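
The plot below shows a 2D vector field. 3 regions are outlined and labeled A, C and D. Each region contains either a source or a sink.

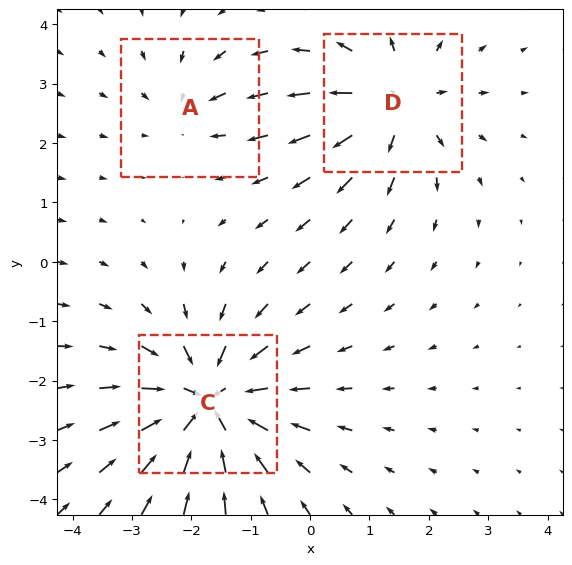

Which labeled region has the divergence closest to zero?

Divergence at each region's feature centre — A: about -2, C: about -5, D: about +4. Region A is closest to zero.

A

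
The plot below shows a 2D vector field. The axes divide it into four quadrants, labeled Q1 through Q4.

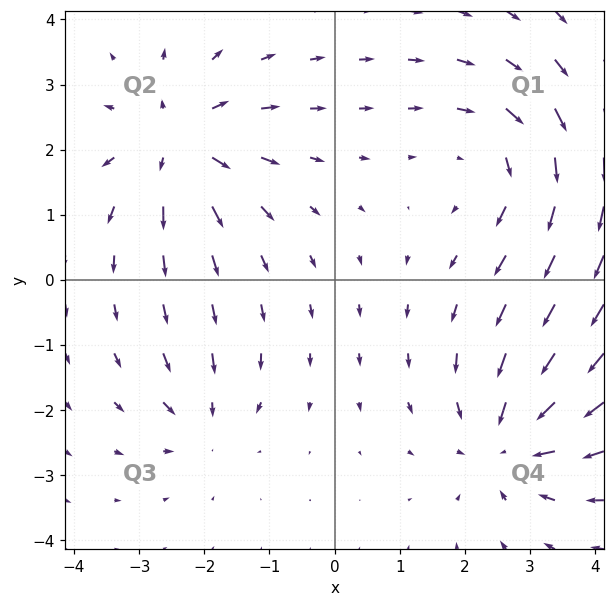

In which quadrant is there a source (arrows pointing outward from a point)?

Q2

The source sits at approximately (-2.4, 2.1), which lies in quadrant Q2. The divergence there is about +6, positive as expected for a source.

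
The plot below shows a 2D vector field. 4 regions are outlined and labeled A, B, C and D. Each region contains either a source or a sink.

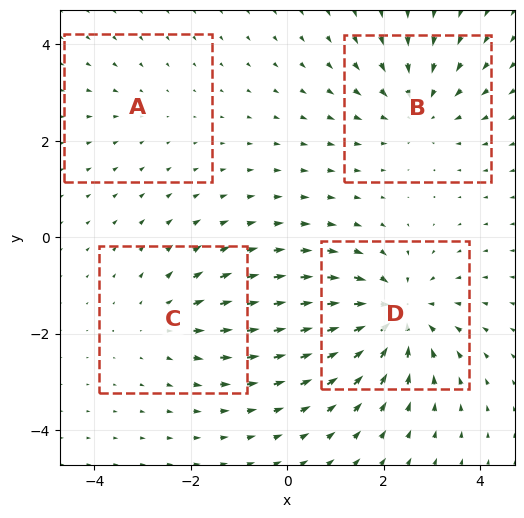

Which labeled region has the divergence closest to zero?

Divergence at each region's feature centre — A: about -2, B: about -4, C: about +3, D: about -6. Region A is closest to zero.

A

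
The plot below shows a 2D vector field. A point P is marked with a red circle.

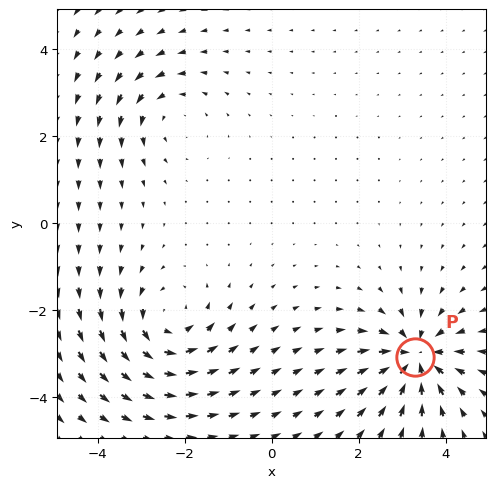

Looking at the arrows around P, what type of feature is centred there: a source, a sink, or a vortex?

At P (3.3, -3.1) the arrows converge inward. Divergence about -6, curl ≈0 — negative divergence with near-zero curl is a sink.

sink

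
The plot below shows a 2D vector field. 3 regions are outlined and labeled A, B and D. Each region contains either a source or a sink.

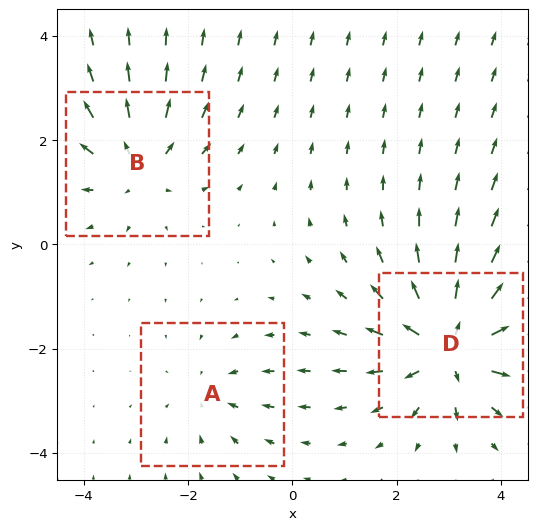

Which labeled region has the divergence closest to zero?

Divergence at each region's feature centre — A: about -2, B: about +3, D: about +5. Region A is closest to zero.

A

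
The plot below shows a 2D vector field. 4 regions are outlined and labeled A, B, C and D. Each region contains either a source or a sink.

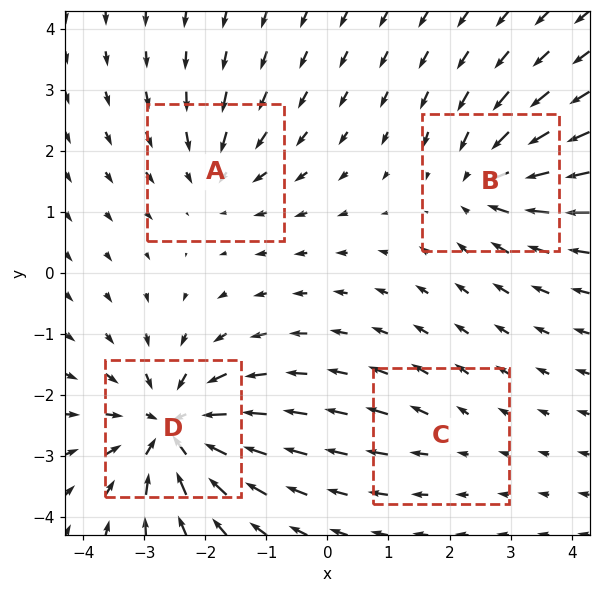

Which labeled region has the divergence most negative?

Divergence at each region's feature centre — A: about -4, B: about -5, C: about +2, D: about -8. Region D is most negative.

D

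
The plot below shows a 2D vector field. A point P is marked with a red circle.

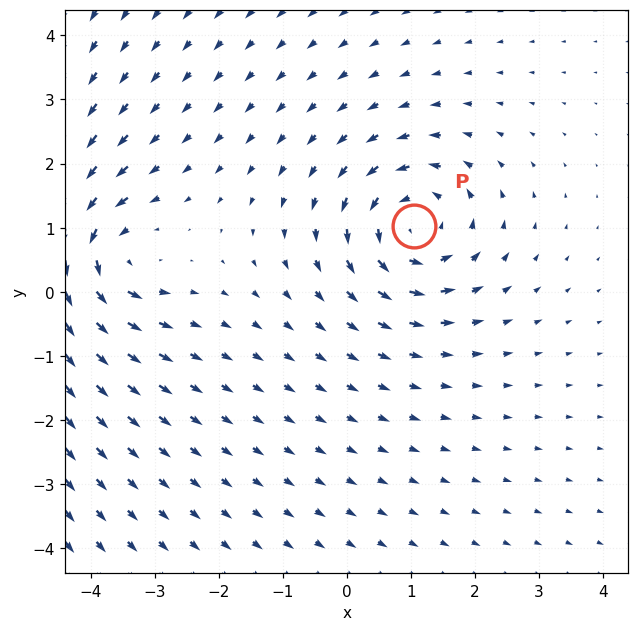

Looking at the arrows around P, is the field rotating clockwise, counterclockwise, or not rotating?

counterclockwise

Near P at (1.1, 1.0) the arrows circulate counterclockwise. The curl (z-component) there is about +5; positive curl means counterclockwise rotation.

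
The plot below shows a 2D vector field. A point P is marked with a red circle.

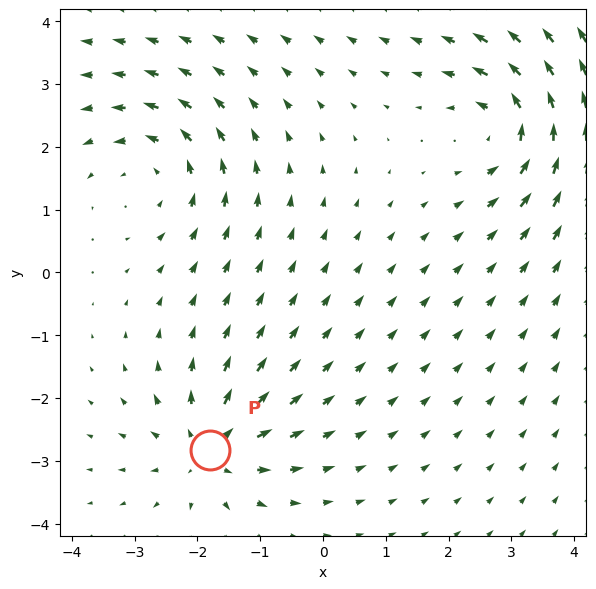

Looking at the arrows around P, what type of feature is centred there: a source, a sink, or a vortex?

At P (-1.8, -2.8) the arrows spread outward. Divergence about +5, curl ≈0 — positive divergence with near-zero curl is a source.

source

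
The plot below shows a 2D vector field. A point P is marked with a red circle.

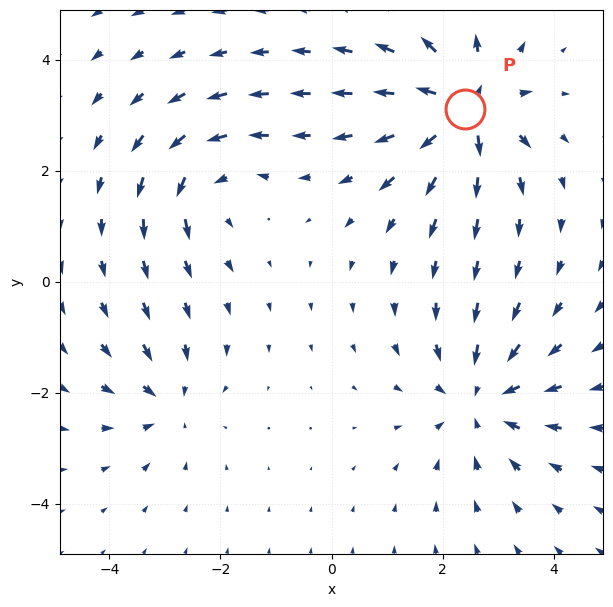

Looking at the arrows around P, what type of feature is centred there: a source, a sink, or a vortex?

At P (2.4, 3.1) the arrows spread outward. Divergence about +7, curl ≈0 — positive divergence with near-zero curl is a source.

source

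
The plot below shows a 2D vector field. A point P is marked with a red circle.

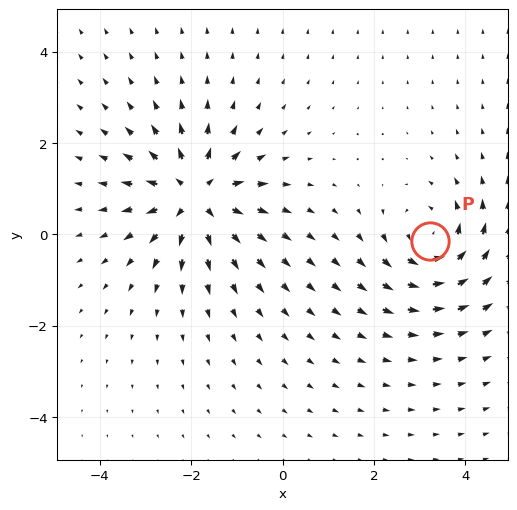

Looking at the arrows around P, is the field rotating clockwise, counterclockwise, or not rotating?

Near P at (3.2, -0.1) the arrows circulate counterclockwise. The curl (z-component) there is about +4; positive curl means counterclockwise rotation.

counterclockwise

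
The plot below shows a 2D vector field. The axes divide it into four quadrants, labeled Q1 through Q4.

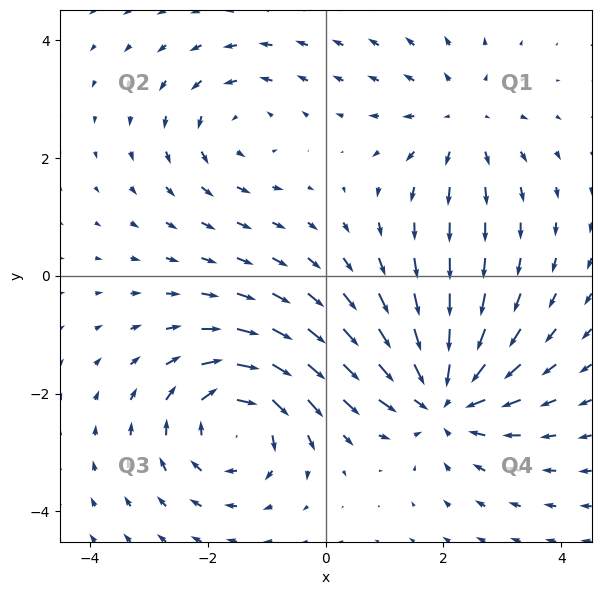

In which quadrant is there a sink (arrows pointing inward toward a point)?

The sink sits at approximately (2.0, -2.1), which lies in quadrant Q4. The divergence there is about -5, negative as expected for a sink.

Q4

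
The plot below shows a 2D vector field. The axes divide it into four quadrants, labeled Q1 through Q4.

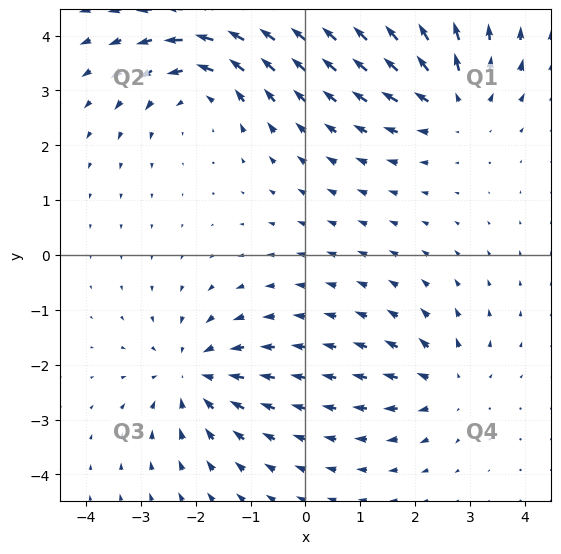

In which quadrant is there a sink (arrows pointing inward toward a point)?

Q3

The sink sits at approximately (-2.0, -2.2), which lies in quadrant Q3. The divergence there is about -4, negative as expected for a sink.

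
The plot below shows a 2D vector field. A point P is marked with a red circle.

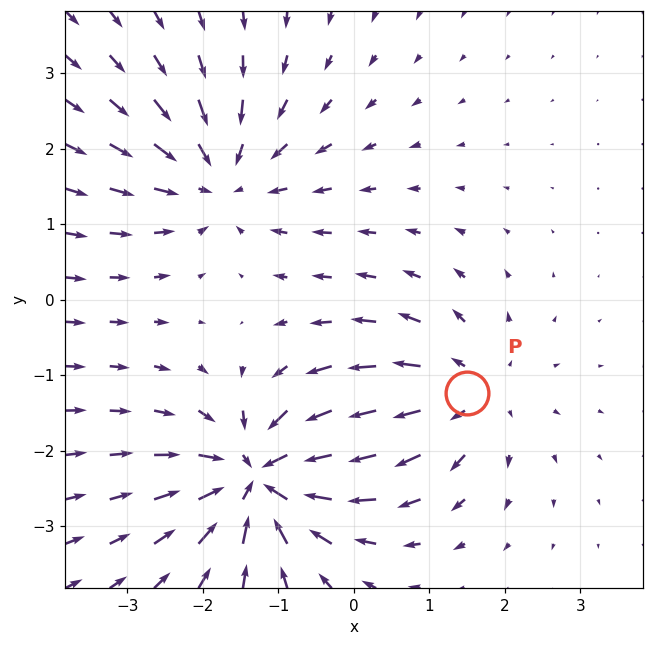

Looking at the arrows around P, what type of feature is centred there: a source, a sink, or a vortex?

At P (1.5, -1.2) the arrows spread outward. Divergence about +3, curl ≈0 — positive divergence with near-zero curl is a source.

source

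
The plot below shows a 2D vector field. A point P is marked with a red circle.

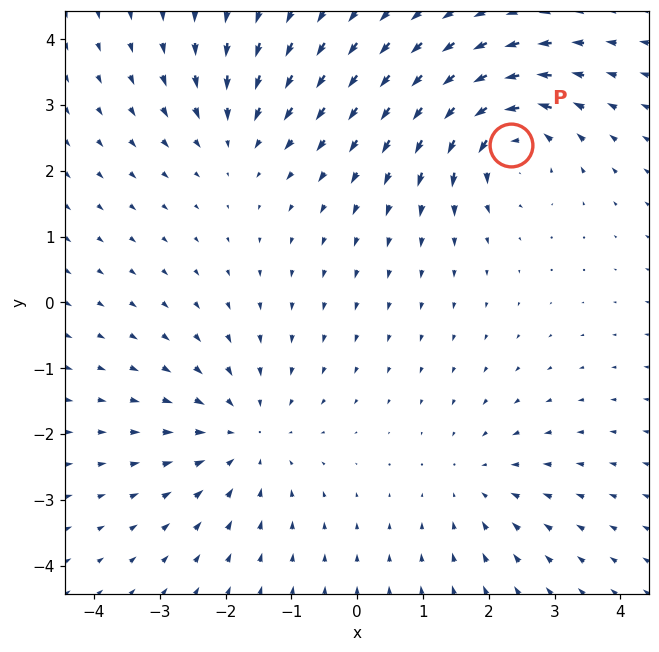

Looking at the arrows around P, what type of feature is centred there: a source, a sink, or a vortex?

vortex

At P (2.3, 2.4) the arrows circulate counterclockwise. Divergence ≈0, curl about +6 — near-zero divergence with nonzero curl is a vortex.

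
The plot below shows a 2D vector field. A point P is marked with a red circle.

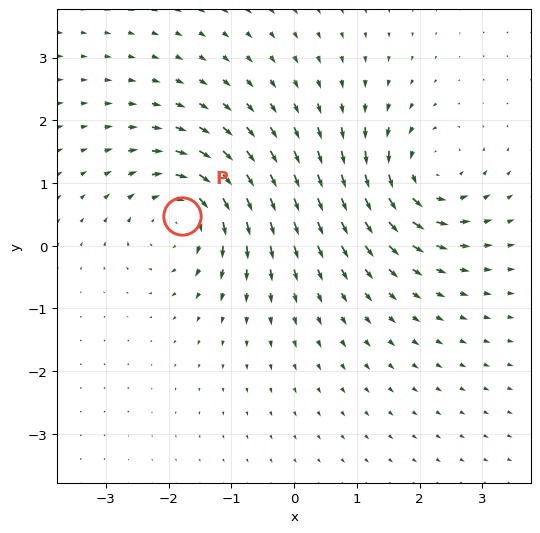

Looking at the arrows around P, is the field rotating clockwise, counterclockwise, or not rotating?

Near P at (-1.8, 0.5) the arrows circulate clockwise. The curl (z-component) there is about -6; negative curl means clockwise rotation.

clockwise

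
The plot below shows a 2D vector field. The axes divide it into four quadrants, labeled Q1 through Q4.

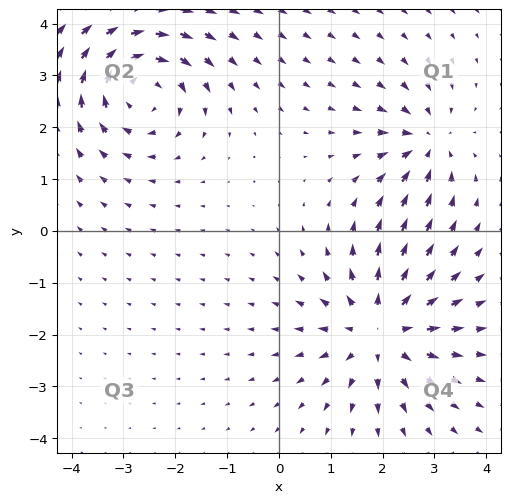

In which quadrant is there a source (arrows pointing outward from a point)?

Q4

The source sits at approximately (2.0, -1.9), which lies in quadrant Q4. The divergence there is about +5, positive as expected for a source.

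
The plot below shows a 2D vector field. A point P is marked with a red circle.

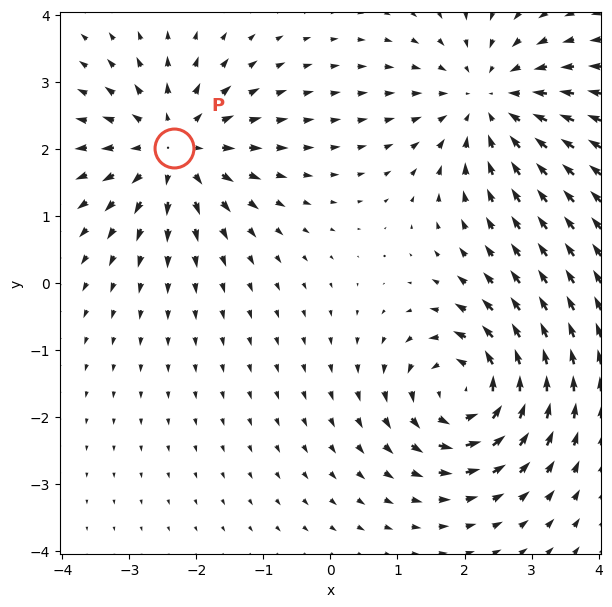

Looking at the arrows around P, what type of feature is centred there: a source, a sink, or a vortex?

At P (-2.3, 2.0) the arrows spread outward. Divergence about +5, curl ≈0 — positive divergence with near-zero curl is a source.

source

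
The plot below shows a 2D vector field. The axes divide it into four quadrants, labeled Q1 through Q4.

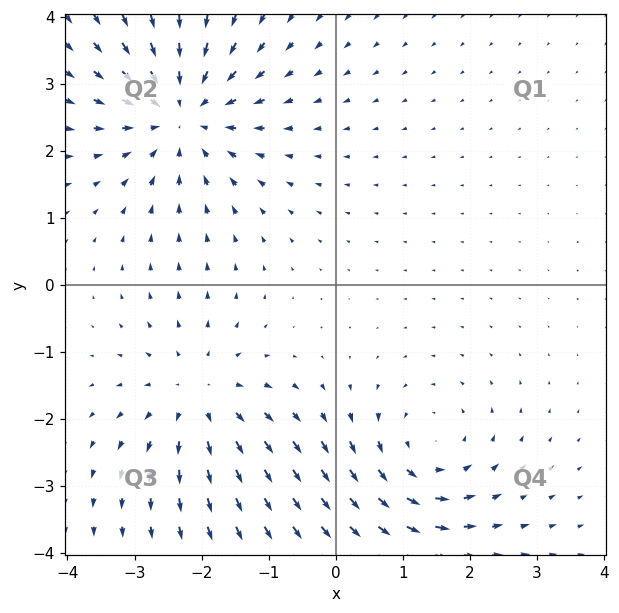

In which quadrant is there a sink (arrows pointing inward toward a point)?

Q2

The sink sits at approximately (-2.3, 2.5), which lies in quadrant Q2. The divergence there is about -5, negative as expected for a sink.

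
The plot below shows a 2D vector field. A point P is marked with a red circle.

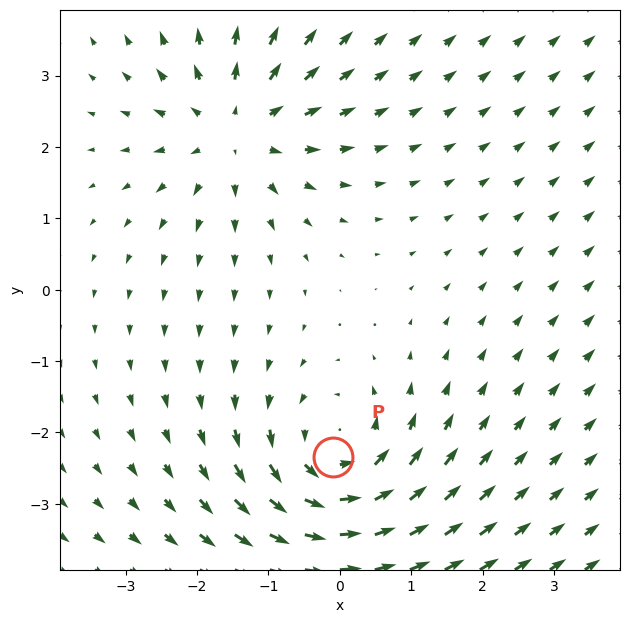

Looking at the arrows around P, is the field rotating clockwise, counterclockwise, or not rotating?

Near P at (-0.1, -2.3) the arrows circulate counterclockwise. The curl (z-component) there is about +4; positive curl means counterclockwise rotation.

counterclockwise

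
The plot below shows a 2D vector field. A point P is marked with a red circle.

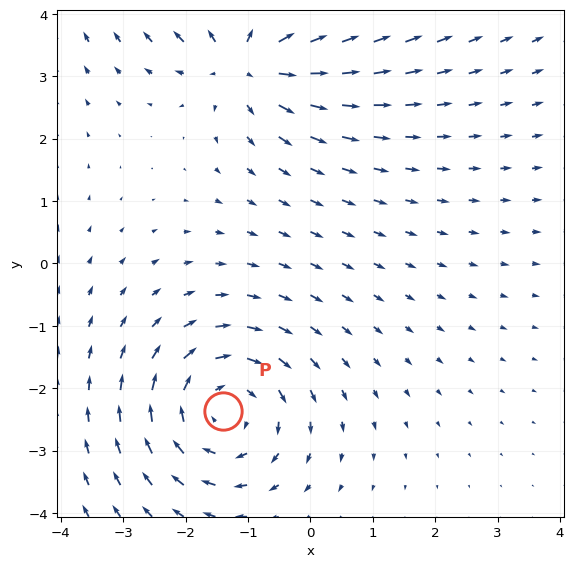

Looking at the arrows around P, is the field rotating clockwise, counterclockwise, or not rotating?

clockwise

Near P at (-1.4, -2.4) the arrows circulate clockwise. The curl (z-component) there is about -4; negative curl means clockwise rotation.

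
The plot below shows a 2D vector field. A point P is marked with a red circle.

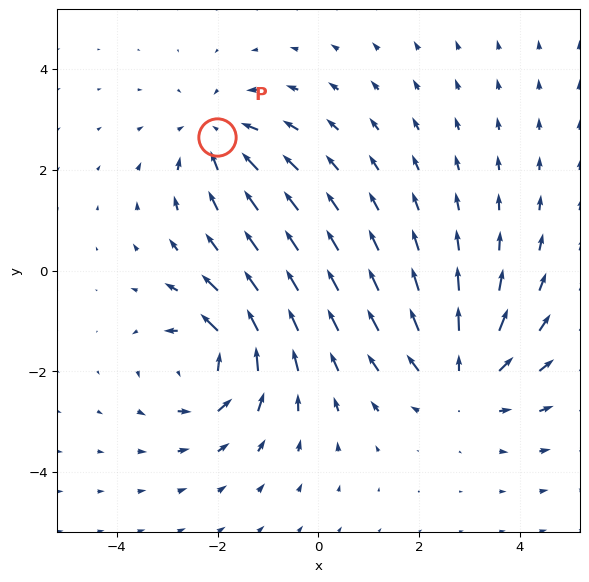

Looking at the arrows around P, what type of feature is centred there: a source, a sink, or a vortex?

sink

At P (-2.0, 2.7) the arrows converge inward. Divergence about -4, curl ≈0 — negative divergence with near-zero curl is a sink.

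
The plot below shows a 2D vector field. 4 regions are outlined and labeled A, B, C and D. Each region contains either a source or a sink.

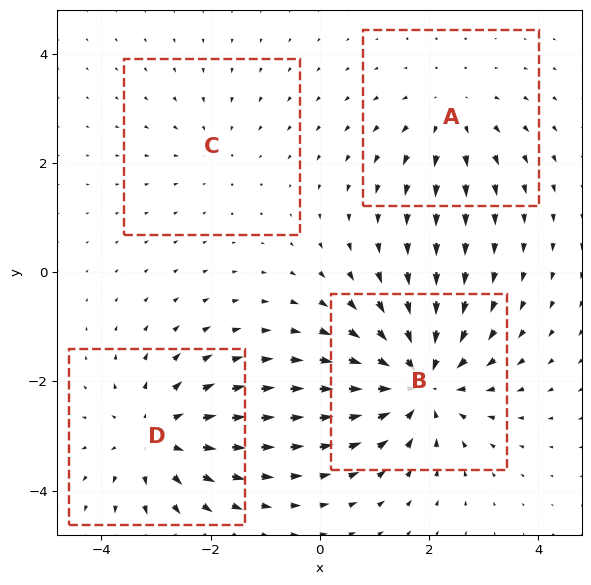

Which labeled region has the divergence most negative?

B

Divergence at each region's feature centre — A: about +3, B: about -6, C: about -2, D: about +4. Region B is most negative.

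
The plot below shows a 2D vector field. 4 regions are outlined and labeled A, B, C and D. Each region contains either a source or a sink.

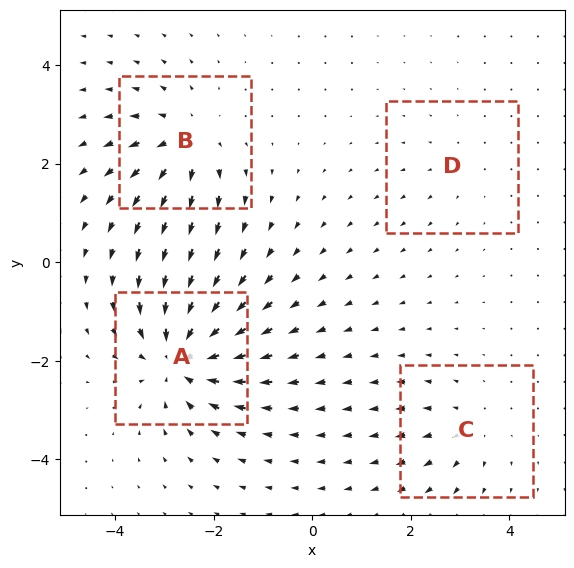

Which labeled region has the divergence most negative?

Divergence at each region's feature centre — A: about -8, B: about +6, C: about +3, D: about +2. Region A is most negative.

A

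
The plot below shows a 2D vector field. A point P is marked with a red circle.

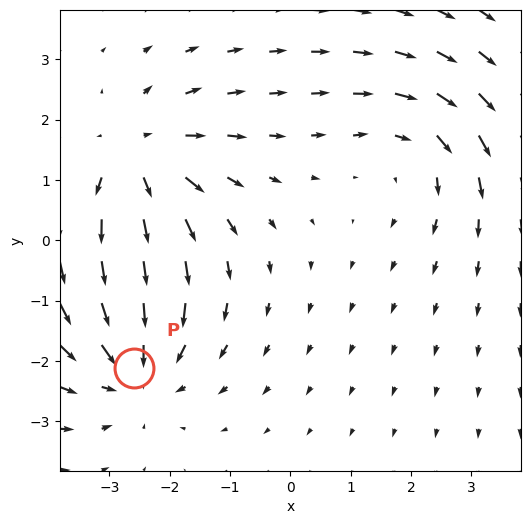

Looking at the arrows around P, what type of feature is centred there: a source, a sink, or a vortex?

sink

At P (-2.6, -2.1) the arrows converge inward. Divergence about -3, curl ≈0 — negative divergence with near-zero curl is a sink.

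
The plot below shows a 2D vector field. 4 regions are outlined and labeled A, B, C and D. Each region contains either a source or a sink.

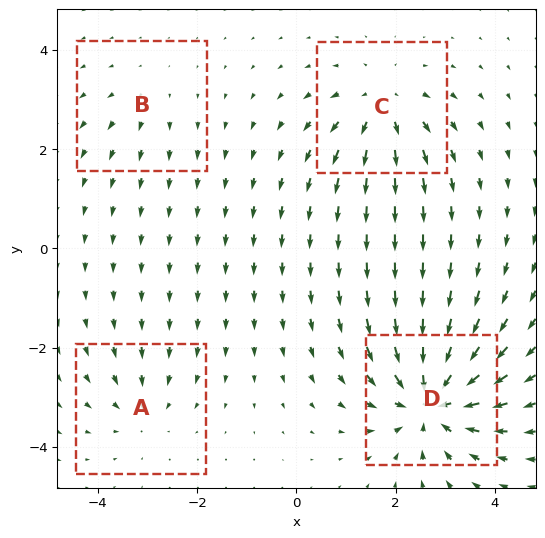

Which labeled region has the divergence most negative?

D

Divergence at each region's feature centre — A: about -4, B: about +2, C: about +5, D: about -8. Region D is most negative.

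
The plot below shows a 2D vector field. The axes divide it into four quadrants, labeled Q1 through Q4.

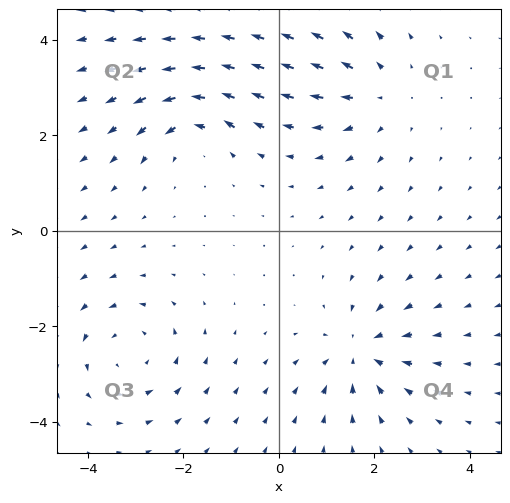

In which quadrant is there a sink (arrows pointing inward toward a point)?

Q4

The sink sits at approximately (1.7, -2.5), which lies in quadrant Q4. The divergence there is about -5, negative as expected for a sink.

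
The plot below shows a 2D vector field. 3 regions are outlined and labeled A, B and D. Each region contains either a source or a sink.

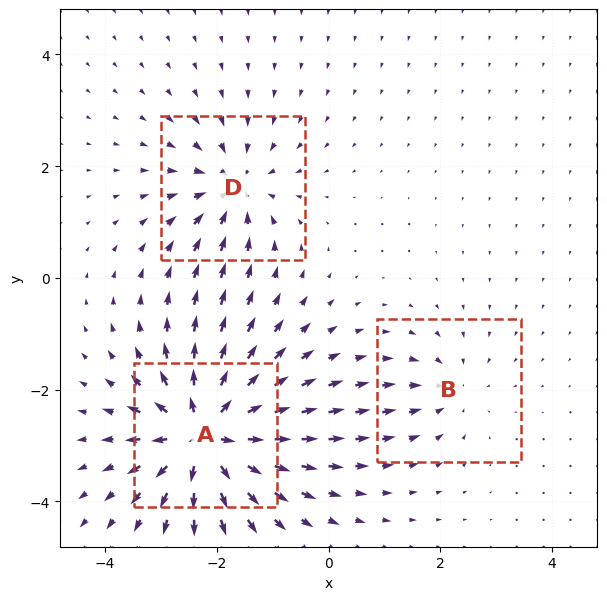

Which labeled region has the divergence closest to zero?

Divergence at each region's feature centre — A: about +7, B: about -2, D: about -4. Region B is closest to zero.

B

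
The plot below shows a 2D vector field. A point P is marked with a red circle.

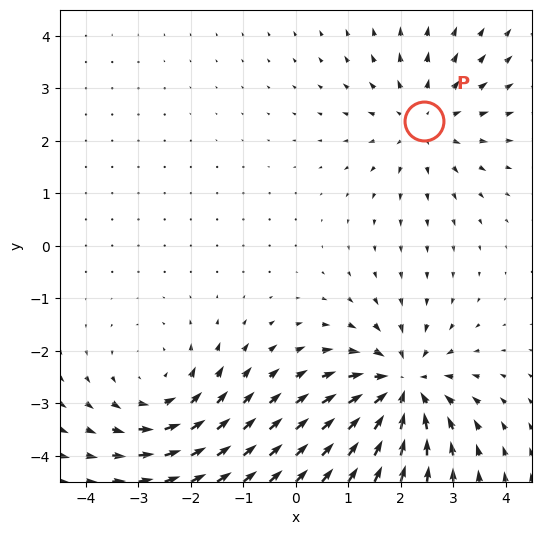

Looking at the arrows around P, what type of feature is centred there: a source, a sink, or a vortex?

At P (2.4, 2.4) the arrows spread outward. Divergence about +2, curl ≈0 — positive divergence with near-zero curl is a source.

source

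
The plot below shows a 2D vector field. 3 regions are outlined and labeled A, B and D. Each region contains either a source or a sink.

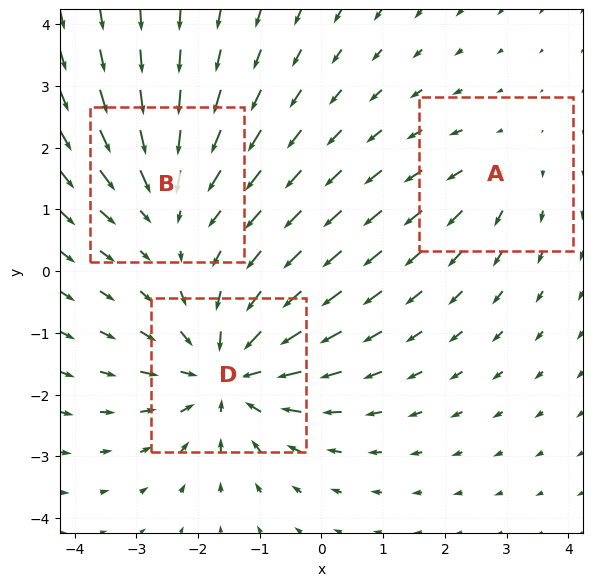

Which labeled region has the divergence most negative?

D

Divergence at each region's feature centre — A: about +2, B: about -3, D: about -5. Region D is most negative.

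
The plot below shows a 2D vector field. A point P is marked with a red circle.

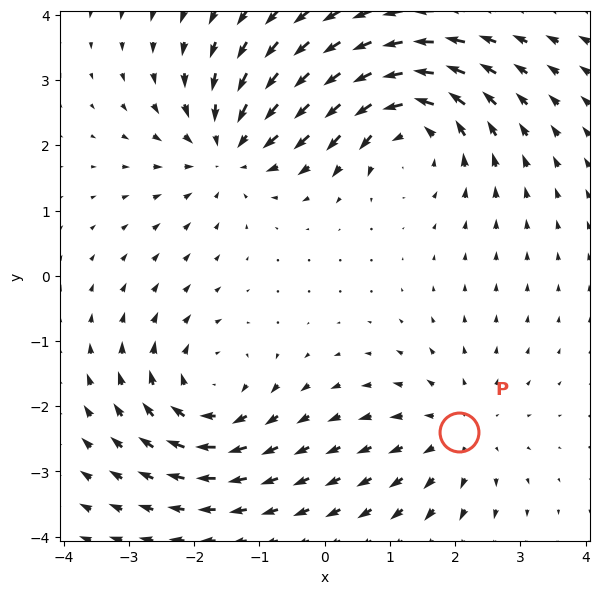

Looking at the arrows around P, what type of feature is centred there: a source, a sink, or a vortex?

source

At P (2.1, -2.4) the arrows spread outward. Divergence about +3, curl ≈0 — positive divergence with near-zero curl is a source.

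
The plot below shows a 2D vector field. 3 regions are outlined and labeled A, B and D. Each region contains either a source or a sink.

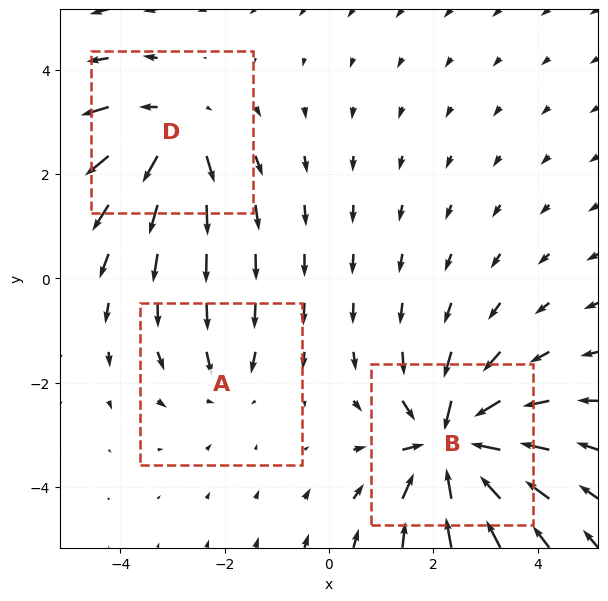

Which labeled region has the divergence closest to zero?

Divergence at each region's feature centre — A: about -2, B: about -5, D: about +3. Region A is closest to zero.

A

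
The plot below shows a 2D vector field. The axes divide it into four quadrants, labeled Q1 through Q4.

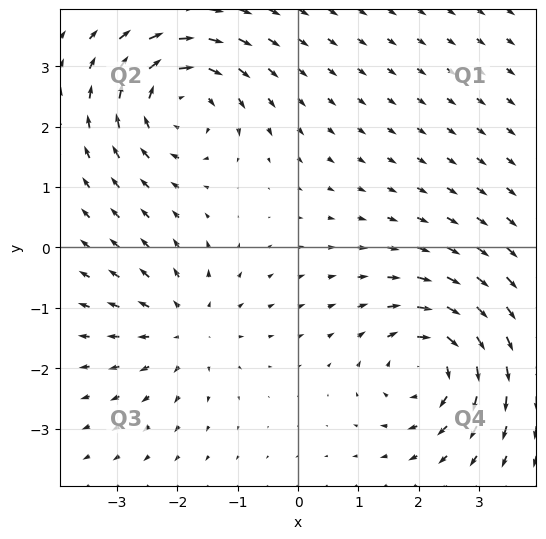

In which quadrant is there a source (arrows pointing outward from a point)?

Q3

The source sits at approximately (-1.9, -1.3), which lies in quadrant Q3. The divergence there is about +3, positive as expected for a source.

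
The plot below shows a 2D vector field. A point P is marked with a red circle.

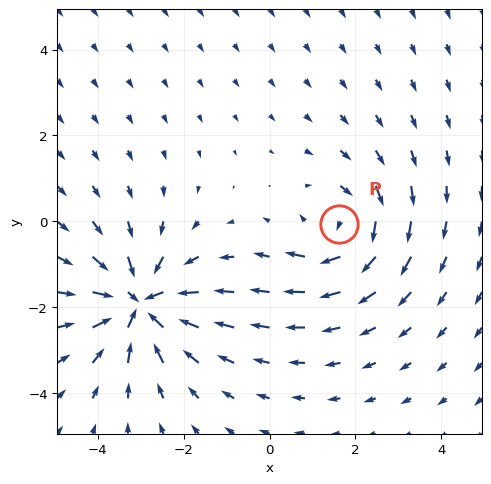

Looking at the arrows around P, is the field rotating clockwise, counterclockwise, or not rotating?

clockwise

Near P at (1.6, -0.1) the arrows circulate clockwise. The curl (z-component) there is about -3; negative curl means clockwise rotation.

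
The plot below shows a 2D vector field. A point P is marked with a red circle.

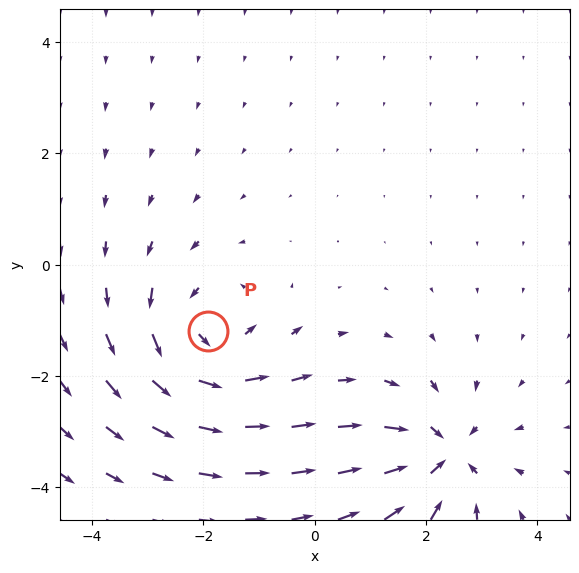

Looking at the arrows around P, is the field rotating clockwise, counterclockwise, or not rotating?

Near P at (-1.9, -1.2) the arrows circulate counterclockwise. The curl (z-component) there is about +4; positive curl means counterclockwise rotation.

counterclockwise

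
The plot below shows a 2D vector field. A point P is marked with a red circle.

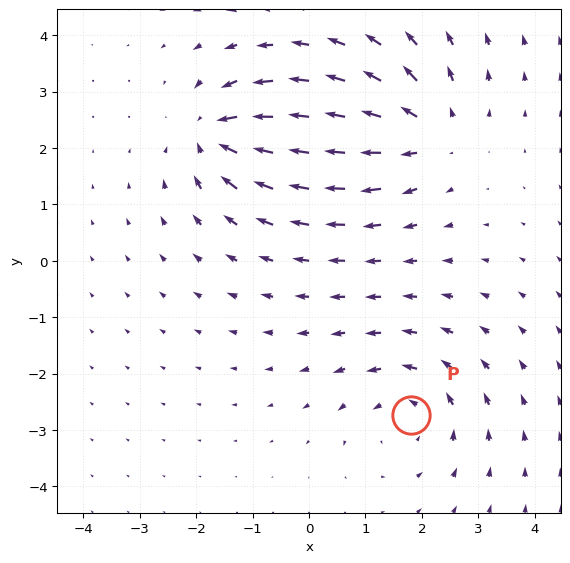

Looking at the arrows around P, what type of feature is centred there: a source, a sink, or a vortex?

At P (1.8, -2.7) the arrows circulate counterclockwise. Divergence ≈0, curl about +4 — near-zero divergence with nonzero curl is a vortex.

vortex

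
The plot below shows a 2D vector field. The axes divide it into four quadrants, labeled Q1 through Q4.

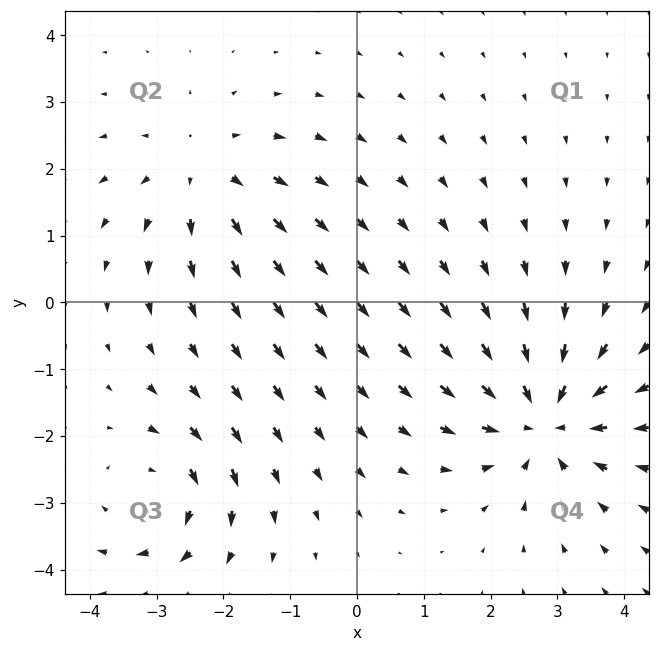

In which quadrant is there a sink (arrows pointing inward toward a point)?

The sink sits at approximately (2.8, -1.8), which lies in quadrant Q4. The divergence there is about -5, negative as expected for a sink.

Q4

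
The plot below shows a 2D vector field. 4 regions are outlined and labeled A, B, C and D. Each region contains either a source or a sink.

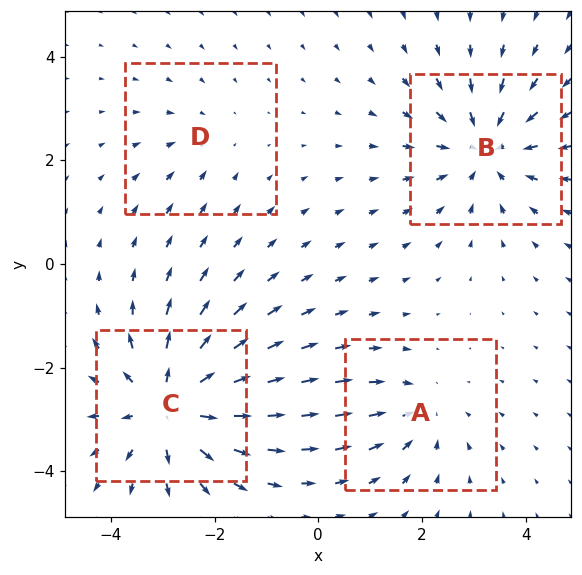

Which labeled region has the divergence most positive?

C

Divergence at each region's feature centre — A: about -3, B: about -5, C: about +6, D: about -2. Region C is most positive.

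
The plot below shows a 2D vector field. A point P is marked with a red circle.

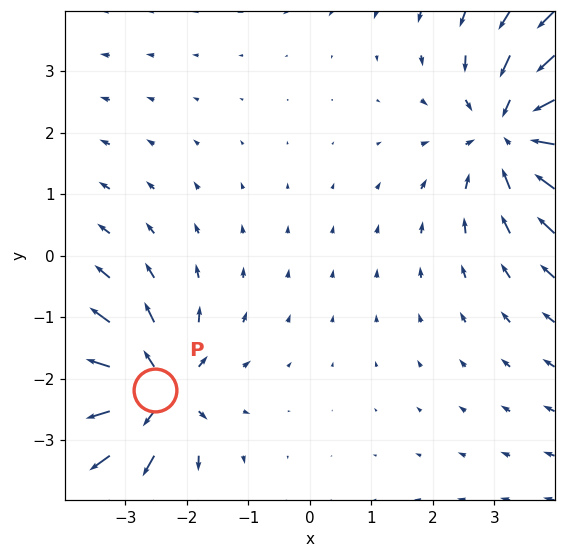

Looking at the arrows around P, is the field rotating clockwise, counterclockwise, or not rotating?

not rotating

Near P at (-2.5, -2.2) the arrows show no circulation. The curl there is ≈0.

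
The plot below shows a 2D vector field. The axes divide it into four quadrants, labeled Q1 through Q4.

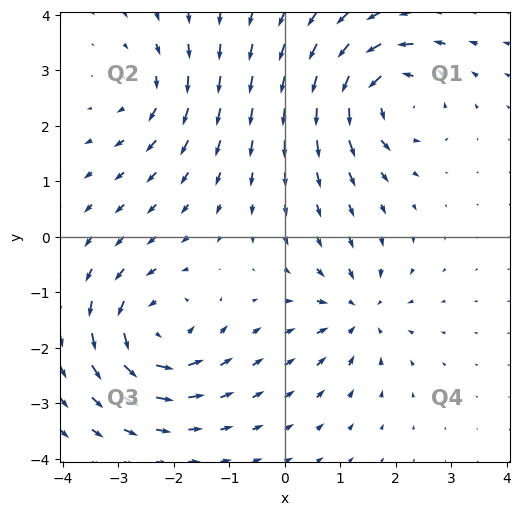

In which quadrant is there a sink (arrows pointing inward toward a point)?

The sink sits at approximately (1.3, -1.4), which lies in quadrant Q4. The divergence there is about -4, negative as expected for a sink.

Q4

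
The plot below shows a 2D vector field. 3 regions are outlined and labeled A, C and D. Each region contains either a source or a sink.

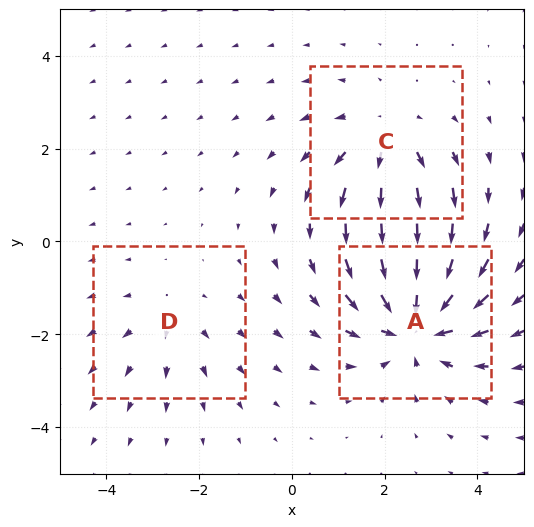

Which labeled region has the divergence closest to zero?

D

Divergence at each region's feature centre — A: about -4, C: about +3, D: about +2. Region D is closest to zero.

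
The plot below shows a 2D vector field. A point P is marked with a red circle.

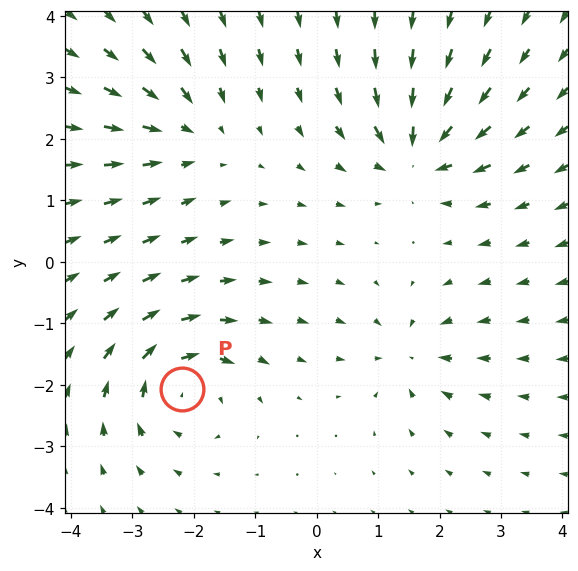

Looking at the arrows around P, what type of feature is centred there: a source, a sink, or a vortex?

At P (-2.2, -2.1) the arrows circulate clockwise. Divergence ≈0, curl about -6 — near-zero divergence with nonzero curl is a vortex.

vortex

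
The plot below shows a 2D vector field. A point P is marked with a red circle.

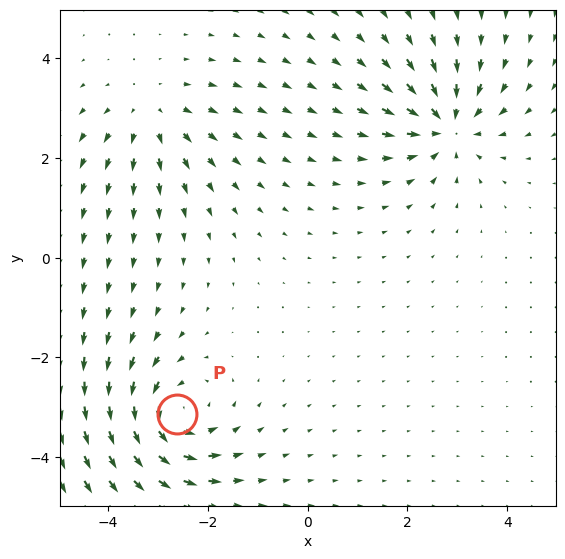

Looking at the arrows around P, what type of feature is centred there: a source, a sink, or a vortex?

vortex

At P (-2.6, -3.1) the arrows circulate counterclockwise. Divergence ≈0, curl about +5 — near-zero divergence with nonzero curl is a vortex.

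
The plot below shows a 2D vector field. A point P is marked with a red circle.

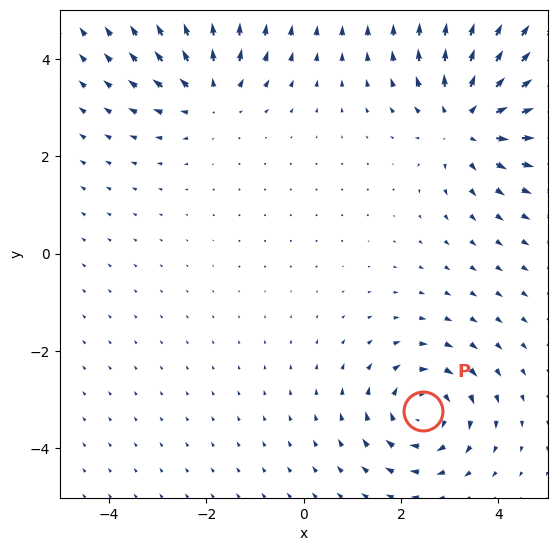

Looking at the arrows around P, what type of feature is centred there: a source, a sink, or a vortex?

vortex

At P (2.5, -3.2) the arrows circulate clockwise. Divergence ≈0, curl about -5 — near-zero divergence with nonzero curl is a vortex.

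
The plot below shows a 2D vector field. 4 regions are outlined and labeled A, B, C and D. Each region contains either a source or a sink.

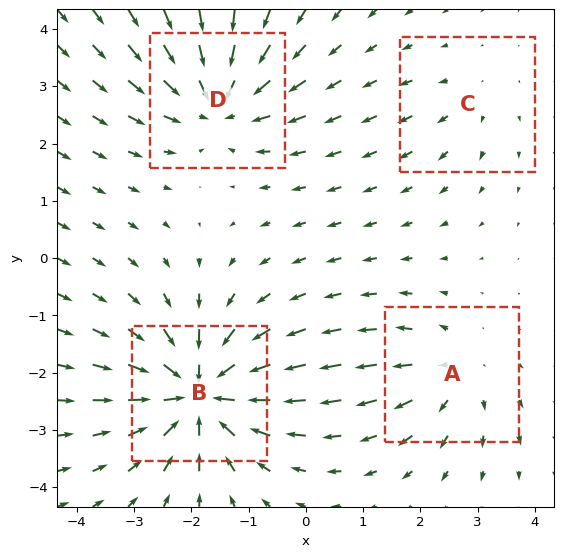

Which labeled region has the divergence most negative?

B

Divergence at each region's feature centre — A: about +4, B: about -8, C: about +2, D: about -6. Region B is most negative.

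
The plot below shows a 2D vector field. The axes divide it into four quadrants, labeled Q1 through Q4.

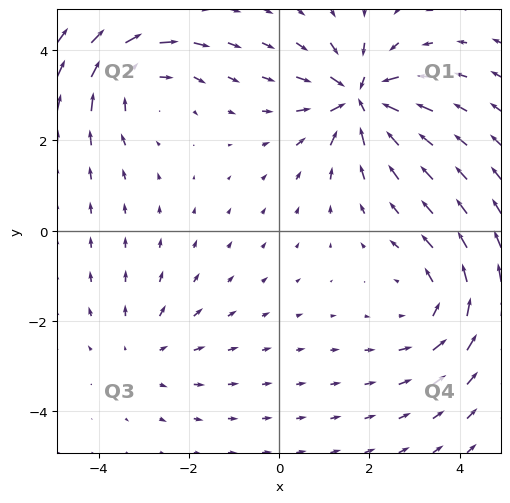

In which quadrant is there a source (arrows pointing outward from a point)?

The source sits at approximately (-3.0, -2.7), which lies in quadrant Q3. The divergence there is about +2, positive as expected for a source.

Q3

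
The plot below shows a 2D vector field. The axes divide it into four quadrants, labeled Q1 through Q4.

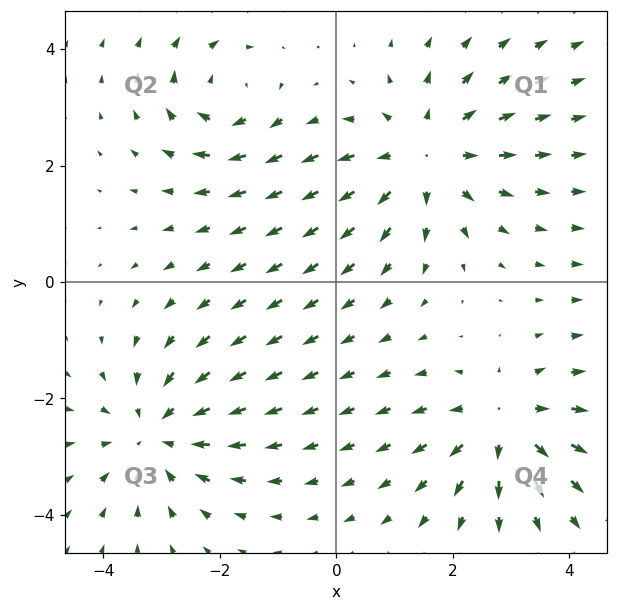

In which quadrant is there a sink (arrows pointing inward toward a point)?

The sink sits at approximately (-3.1, -2.6), which lies in quadrant Q3. The divergence there is about -4, negative as expected for a sink.

Q3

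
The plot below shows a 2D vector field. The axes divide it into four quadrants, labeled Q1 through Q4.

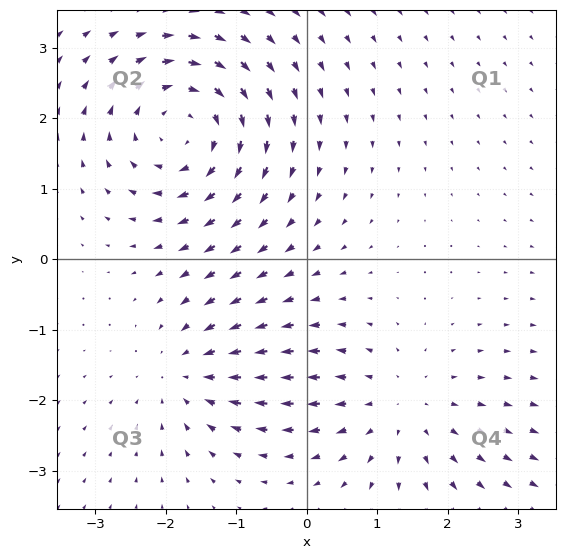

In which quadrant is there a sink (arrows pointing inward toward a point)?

The sink sits at approximately (-1.7, -1.6), which lies in quadrant Q3. The divergence there is about -3, negative as expected for a sink.

Q3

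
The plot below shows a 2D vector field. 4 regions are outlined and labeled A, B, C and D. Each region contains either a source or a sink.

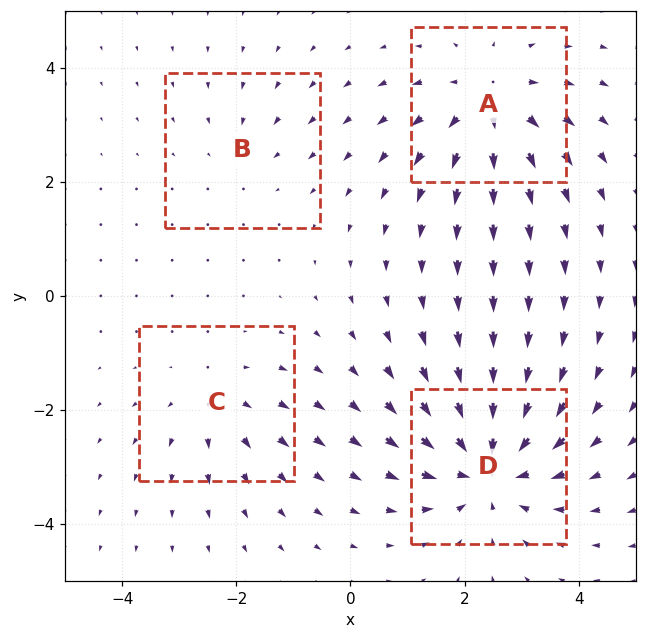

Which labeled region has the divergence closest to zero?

Divergence at each region's feature centre — A: about +5, B: about -2, C: about +3, D: about -6. Region B is closest to zero.

B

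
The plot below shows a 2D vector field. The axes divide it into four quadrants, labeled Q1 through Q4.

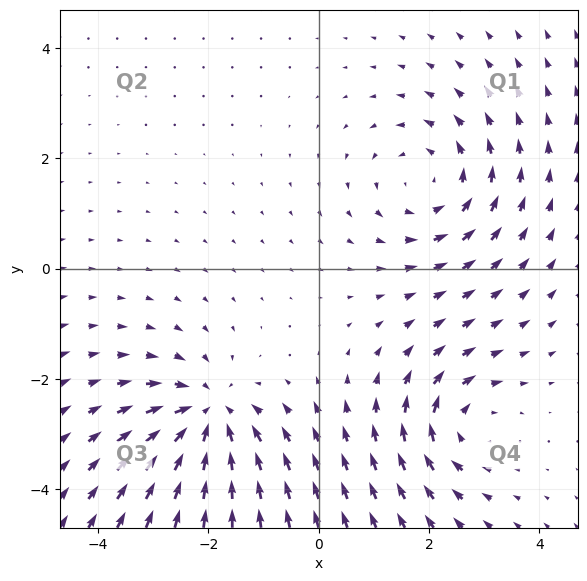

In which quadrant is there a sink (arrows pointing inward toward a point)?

The sink sits at approximately (-2.0, -2.7), which lies in quadrant Q3. The divergence there is about -5, negative as expected for a sink.

Q3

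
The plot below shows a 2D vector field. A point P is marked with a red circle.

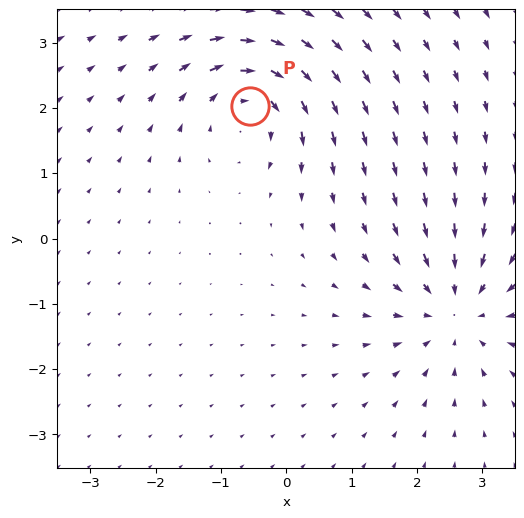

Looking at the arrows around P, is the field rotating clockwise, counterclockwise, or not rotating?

clockwise

Near P at (-0.6, 2.0) the arrows circulate clockwise. The curl (z-component) there is about -5; negative curl means clockwise rotation.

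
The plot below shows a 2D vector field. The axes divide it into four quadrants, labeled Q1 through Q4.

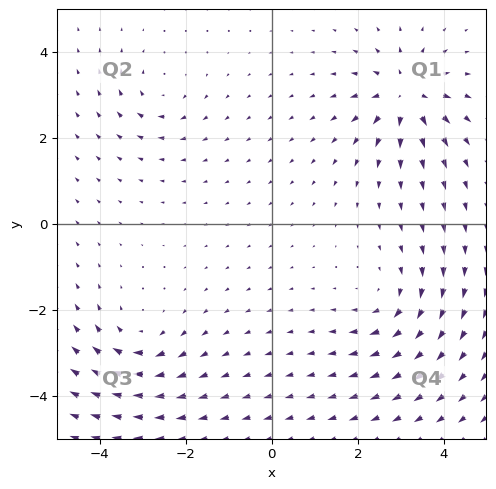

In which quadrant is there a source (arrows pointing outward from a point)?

Q1

The source sits at approximately (3.1, 3.0), which lies in quadrant Q1. The divergence there is about +6, positive as expected for a source.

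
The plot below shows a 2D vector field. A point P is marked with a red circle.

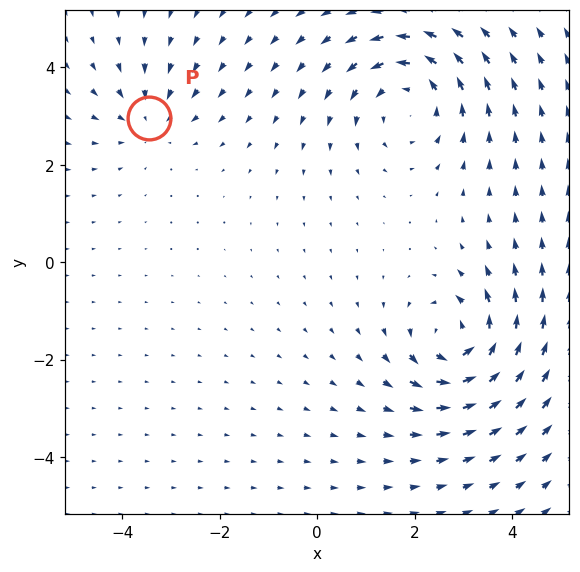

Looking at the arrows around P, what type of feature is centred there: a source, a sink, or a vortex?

sink

At P (-3.4, 3.0) the arrows converge inward. Divergence about -3, curl ≈0 — negative divergence with near-zero curl is a sink.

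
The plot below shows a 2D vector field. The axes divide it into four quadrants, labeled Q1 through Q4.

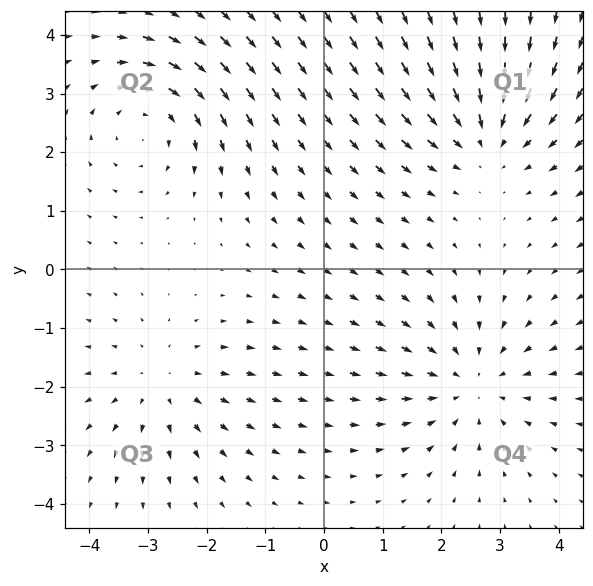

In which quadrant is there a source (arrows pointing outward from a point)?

The source sits at approximately (-2.8, -1.9), which lies in quadrant Q3. The divergence there is about +3, positive as expected for a source.

Q3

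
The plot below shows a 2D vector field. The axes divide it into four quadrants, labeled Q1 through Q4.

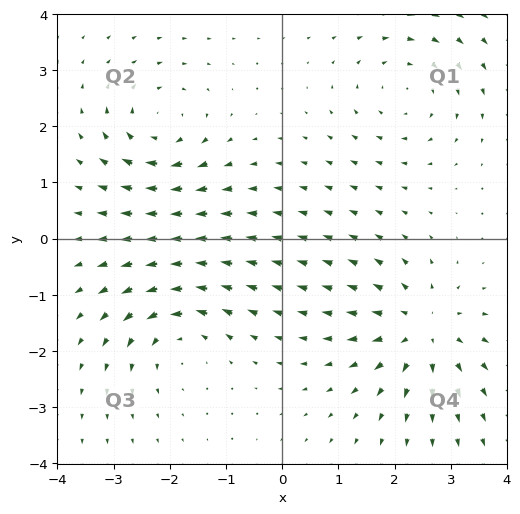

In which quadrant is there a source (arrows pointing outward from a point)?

The source sits at approximately (2.5, -1.6), which lies in quadrant Q4. The divergence there is about +4, positive as expected for a source.

Q4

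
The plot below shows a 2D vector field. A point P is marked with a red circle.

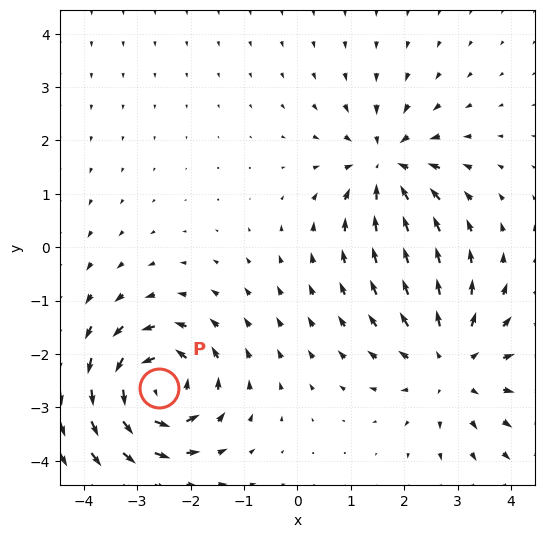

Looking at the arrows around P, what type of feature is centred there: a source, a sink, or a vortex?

At P (-2.6, -2.6) the arrows circulate counterclockwise. Divergence ≈0, curl about +6 — near-zero divergence with nonzero curl is a vortex.

vortex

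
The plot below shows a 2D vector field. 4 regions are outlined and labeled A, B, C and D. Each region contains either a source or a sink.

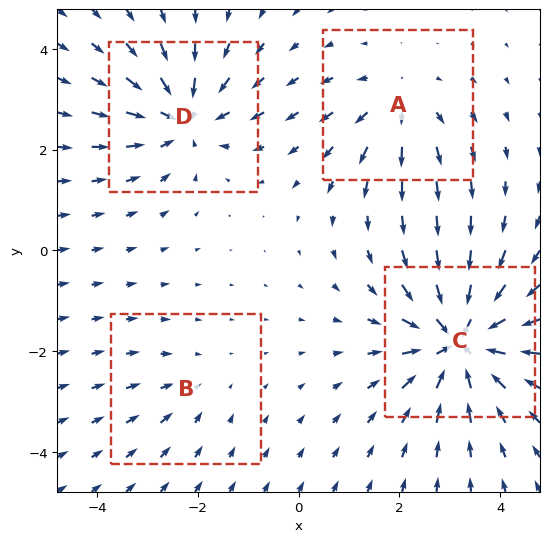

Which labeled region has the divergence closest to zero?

Divergence at each region's feature centre — A: about +4, B: about -2, C: about -7, D: about -5. Region B is closest to zero.

B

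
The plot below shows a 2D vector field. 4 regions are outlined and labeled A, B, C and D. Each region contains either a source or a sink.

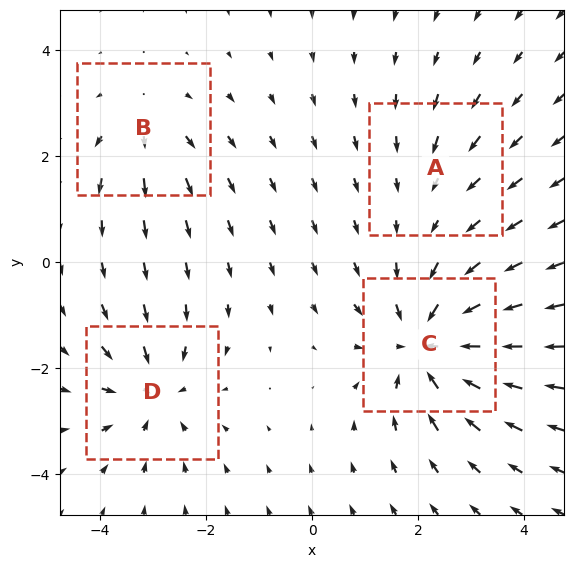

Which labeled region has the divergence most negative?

Divergence at each region's feature centre — A: about -2, B: about +3, C: about -7, D: about -5. Region C is most negative.

C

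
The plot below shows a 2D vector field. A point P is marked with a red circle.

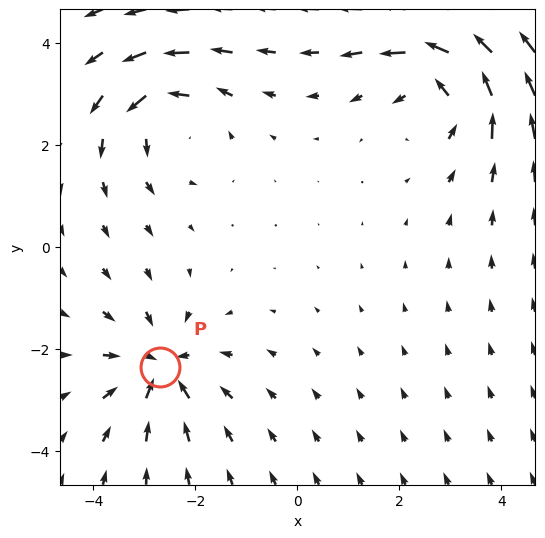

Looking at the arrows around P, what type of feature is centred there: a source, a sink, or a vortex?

At P (-2.7, -2.4) the arrows converge inward. Divergence about -4, curl ≈0 — negative divergence with near-zero curl is a sink.

sink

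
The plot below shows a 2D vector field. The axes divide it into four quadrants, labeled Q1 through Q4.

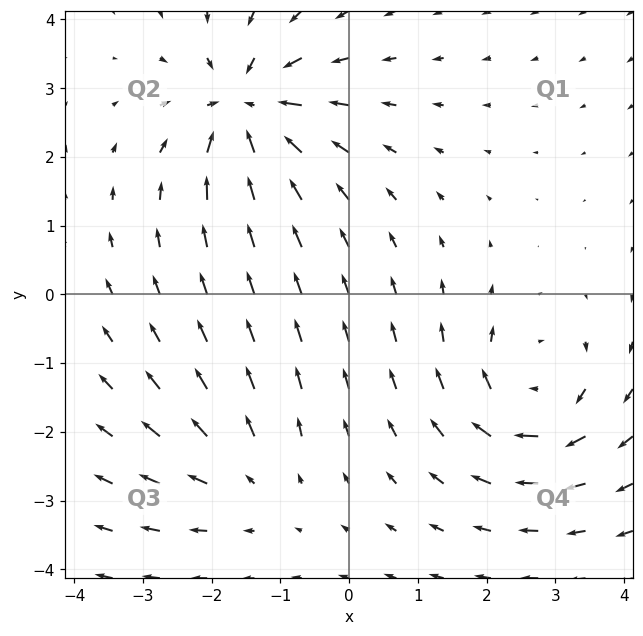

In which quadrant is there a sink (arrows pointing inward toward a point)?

The sink sits at approximately (-1.5, 2.7), which lies in quadrant Q2. The divergence there is about -6, negative as expected for a sink.

Q2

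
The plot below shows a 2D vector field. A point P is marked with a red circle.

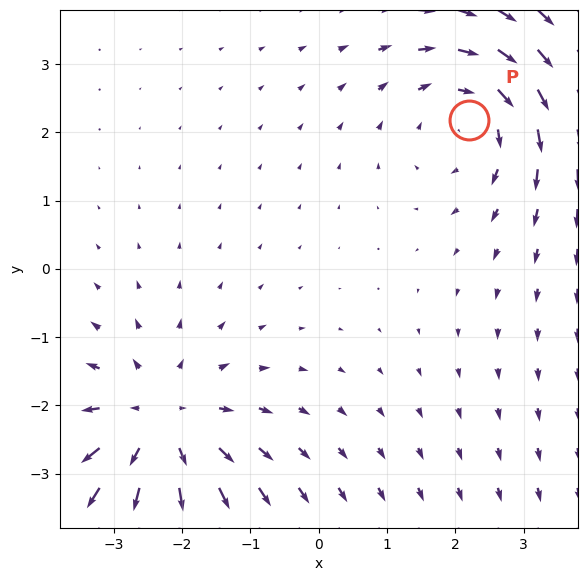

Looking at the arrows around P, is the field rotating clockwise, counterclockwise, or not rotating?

Near P at (2.2, 2.2) the arrows circulate clockwise. The curl (z-component) there is about -3; negative curl means clockwise rotation.

clockwise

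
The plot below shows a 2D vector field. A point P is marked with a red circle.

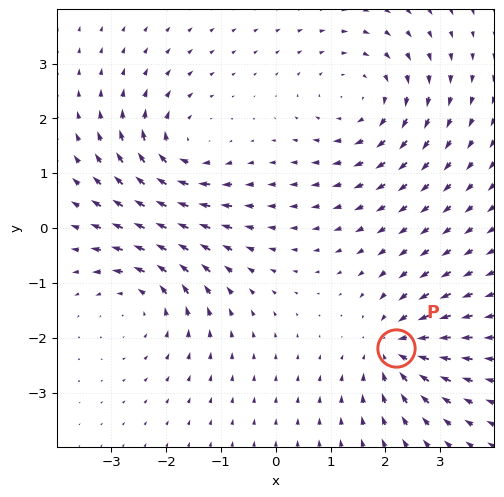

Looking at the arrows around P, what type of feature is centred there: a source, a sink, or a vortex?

At P (2.2, -2.2) the arrows converge inward. Divergence about -6, curl ≈0 — negative divergence with near-zero curl is a sink.

sink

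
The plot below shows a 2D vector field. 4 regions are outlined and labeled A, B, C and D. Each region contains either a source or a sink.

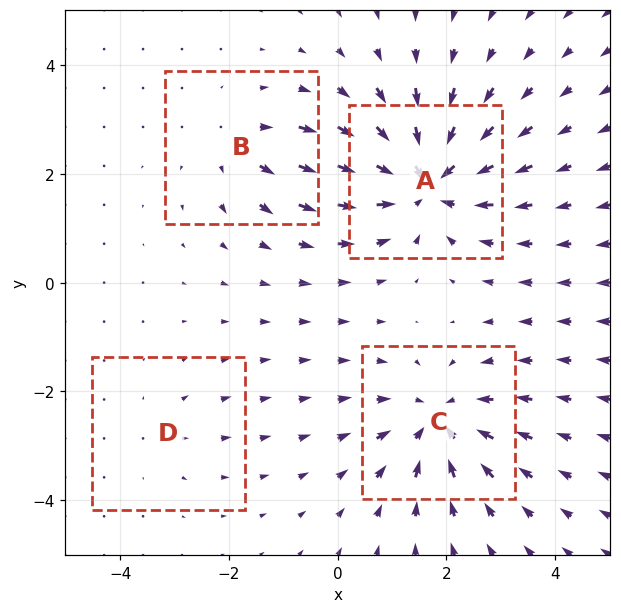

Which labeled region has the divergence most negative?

Divergence at each region's feature centre — A: about -7, B: about +3, C: about -5, D: about +2. Region A is most negative.

A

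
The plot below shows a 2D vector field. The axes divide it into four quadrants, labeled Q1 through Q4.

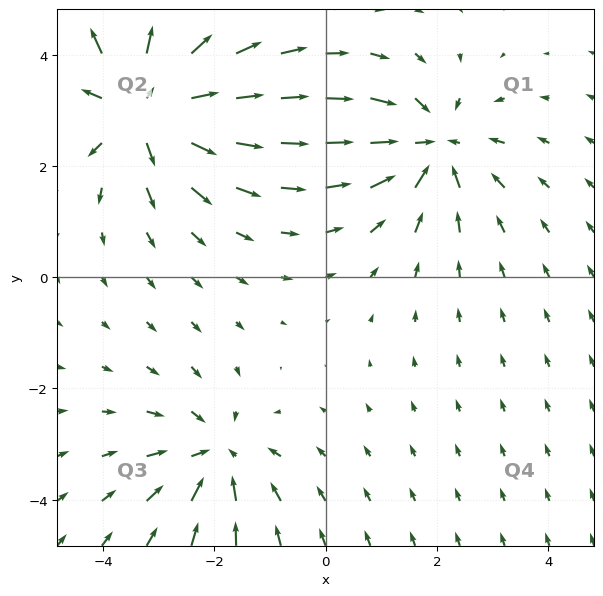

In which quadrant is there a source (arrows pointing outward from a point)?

The source sits at approximately (-3.2, 3.1), which lies in quadrant Q2. The divergence there is about +4, positive as expected for a source.

Q2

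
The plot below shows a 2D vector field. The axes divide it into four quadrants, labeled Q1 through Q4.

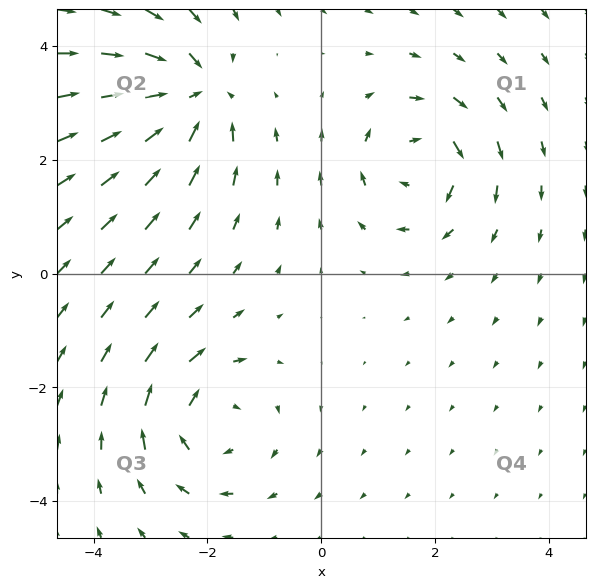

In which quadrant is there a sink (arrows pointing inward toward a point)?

Q2

The sink sits at approximately (-2.3, 3.1), which lies in quadrant Q2. The divergence there is about -5, negative as expected for a sink.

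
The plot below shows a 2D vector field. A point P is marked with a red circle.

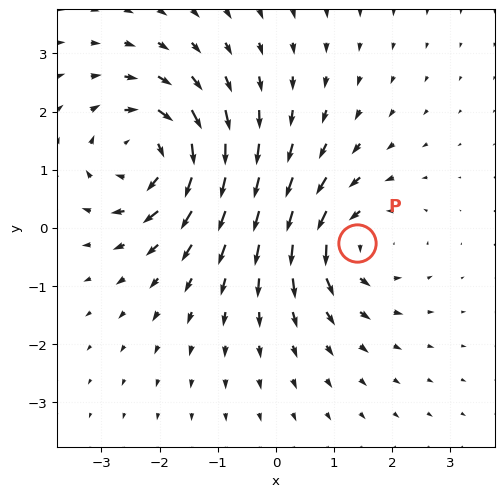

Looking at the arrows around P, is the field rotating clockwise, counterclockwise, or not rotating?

counterclockwise

Near P at (1.4, -0.3) the arrows circulate counterclockwise. The curl (z-component) there is about +3; positive curl means counterclockwise rotation.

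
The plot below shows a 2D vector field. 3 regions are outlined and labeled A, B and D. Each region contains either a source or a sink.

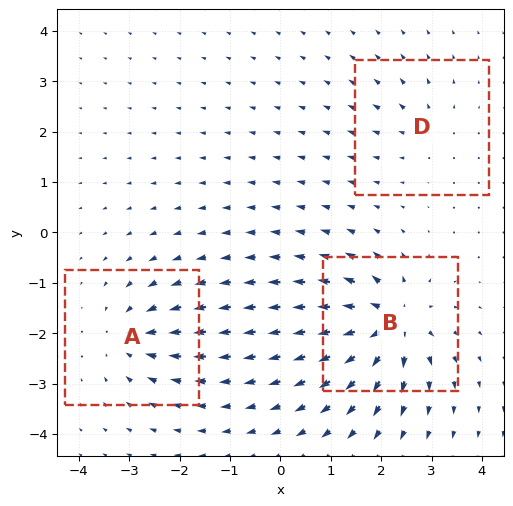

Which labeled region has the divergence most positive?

B

Divergence at each region's feature centre — A: about -4, B: about +6, D: about +2. Region B is most positive.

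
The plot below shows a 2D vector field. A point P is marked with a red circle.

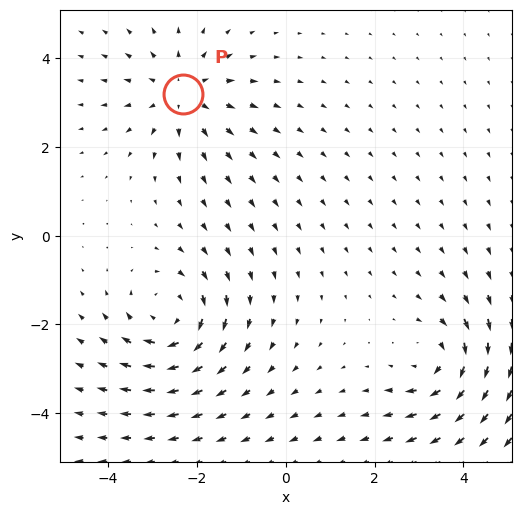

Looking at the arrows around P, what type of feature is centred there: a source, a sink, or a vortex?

At P (-2.3, 3.2) the arrows spread outward. Divergence about +4, curl ≈0 — positive divergence with near-zero curl is a source.

source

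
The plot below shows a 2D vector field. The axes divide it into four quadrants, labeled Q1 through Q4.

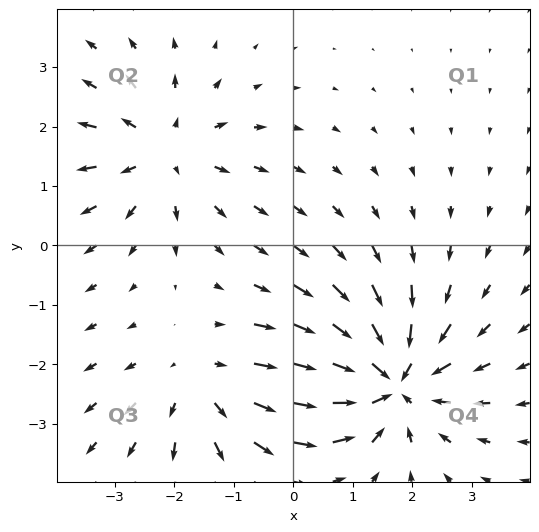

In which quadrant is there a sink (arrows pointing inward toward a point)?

The sink sits at approximately (1.6, -2.3), which lies in quadrant Q4. The divergence there is about -6, negative as expected for a sink.

Q4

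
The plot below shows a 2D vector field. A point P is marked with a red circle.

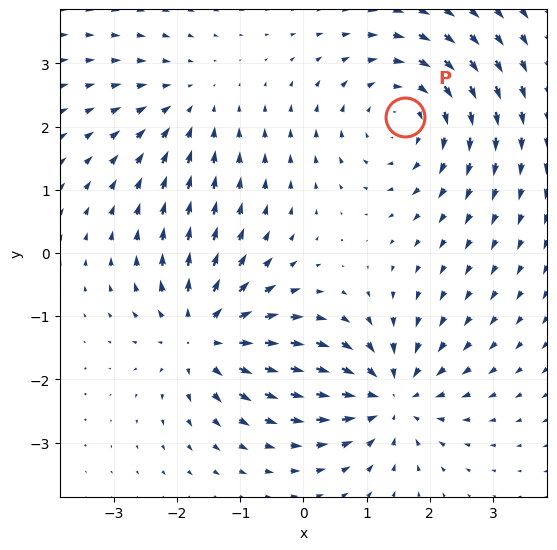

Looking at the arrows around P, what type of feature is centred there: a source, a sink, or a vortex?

vortex

At P (1.6, 2.1) the arrows circulate clockwise. Divergence ≈0, curl about -4 — near-zero divergence with nonzero curl is a vortex.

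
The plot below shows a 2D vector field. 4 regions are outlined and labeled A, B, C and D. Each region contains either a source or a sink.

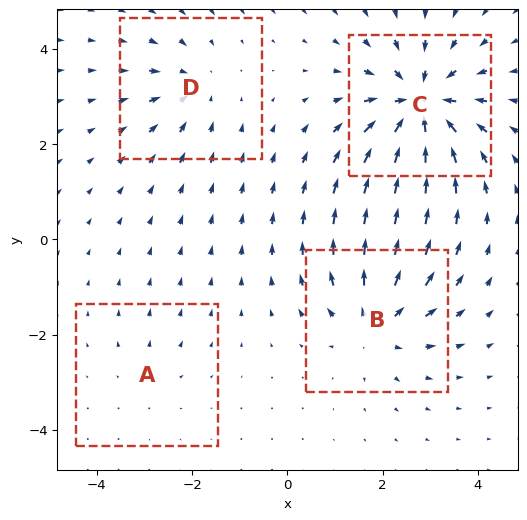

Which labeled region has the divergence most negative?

Divergence at each region's feature centre — A: about +2, B: about +5, C: about -8, D: about -4. Region C is most negative.

C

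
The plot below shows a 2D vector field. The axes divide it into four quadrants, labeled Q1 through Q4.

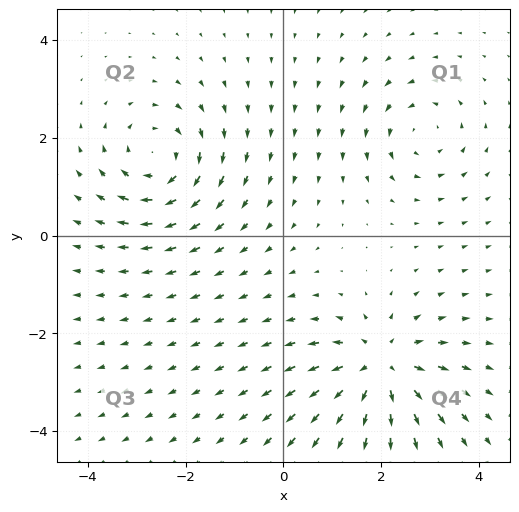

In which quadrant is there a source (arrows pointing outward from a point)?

Q4

The source sits at approximately (2.0, -2.7), which lies in quadrant Q4. The divergence there is about +5, positive as expected for a source.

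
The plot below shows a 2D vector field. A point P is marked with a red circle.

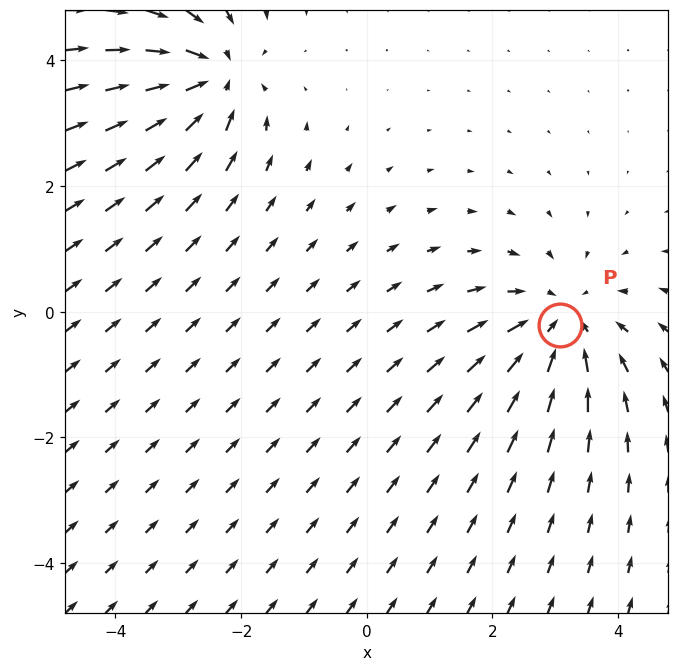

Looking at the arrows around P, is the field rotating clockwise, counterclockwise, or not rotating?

not rotating

Near P at (3.1, -0.2) the arrows show no circulation. The curl there is ≈0.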